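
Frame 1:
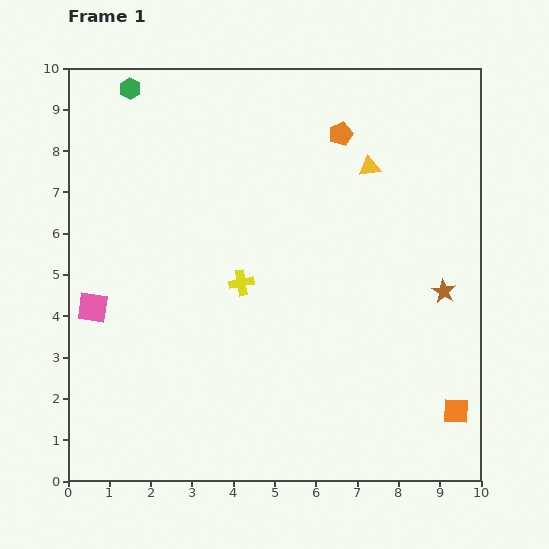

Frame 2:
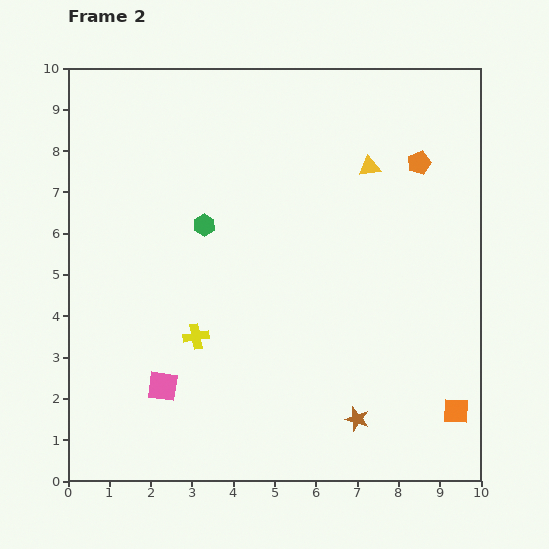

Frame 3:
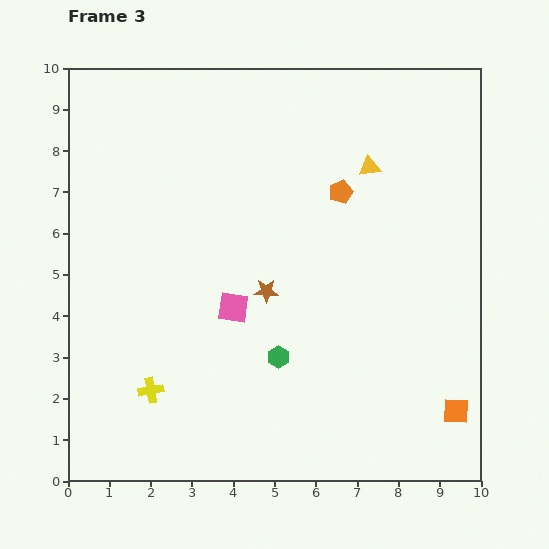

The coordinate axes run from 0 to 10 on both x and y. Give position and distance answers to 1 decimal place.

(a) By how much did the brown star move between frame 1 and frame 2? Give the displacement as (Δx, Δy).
(-2.1, -3.1)

The brown star was at (9.1, 4.6) in frame 1 and (7.0, 1.5) in frame 2.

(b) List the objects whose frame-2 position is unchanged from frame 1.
the orange square, the yellow triangle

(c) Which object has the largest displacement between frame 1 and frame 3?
the green hexagon

(moved 7.4; next 4.3)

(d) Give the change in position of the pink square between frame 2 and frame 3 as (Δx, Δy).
(1.7, 1.9)

The pink square was at (2.3, 2.3) in frame 2 and (4.0, 4.2) in frame 3.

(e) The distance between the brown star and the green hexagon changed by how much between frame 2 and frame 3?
-4.4

Distance in frame 2: 6.0. Distance in frame 3: 1.6.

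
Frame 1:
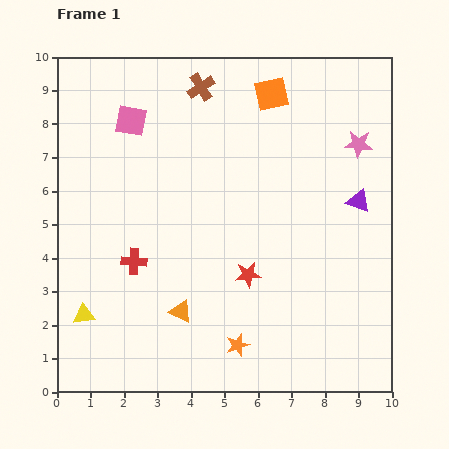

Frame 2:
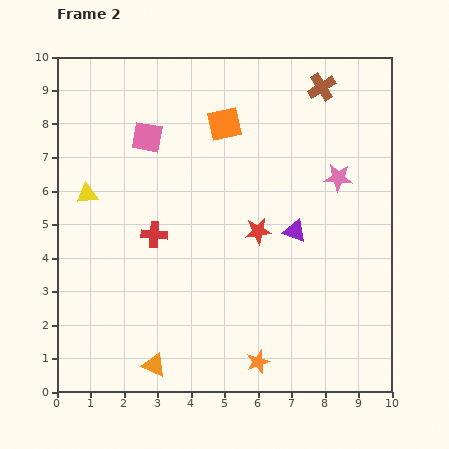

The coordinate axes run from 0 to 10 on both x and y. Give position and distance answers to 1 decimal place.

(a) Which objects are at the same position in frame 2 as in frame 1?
none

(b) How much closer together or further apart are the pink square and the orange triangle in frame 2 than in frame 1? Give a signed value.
+0.9

Distance in frame 1: 5.9. Distance in frame 2: 6.8.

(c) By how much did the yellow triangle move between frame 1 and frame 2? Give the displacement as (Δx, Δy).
(0.1, 3.6)

The yellow triangle was at (0.8, 2.3) in frame 1 and (0.9, 5.9) in frame 2.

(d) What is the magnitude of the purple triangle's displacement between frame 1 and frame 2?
2.1

The purple triangle moved from (9.0, 5.7) to (7.1, 4.8), a distance of √(1.9² + 0.9²) ≈ 2.1.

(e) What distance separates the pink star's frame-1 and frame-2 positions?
1.2

The pink star moved from (9.0, 7.4) to (8.4, 6.4), a distance of √(0.6² + 1.0²) ≈ 1.2.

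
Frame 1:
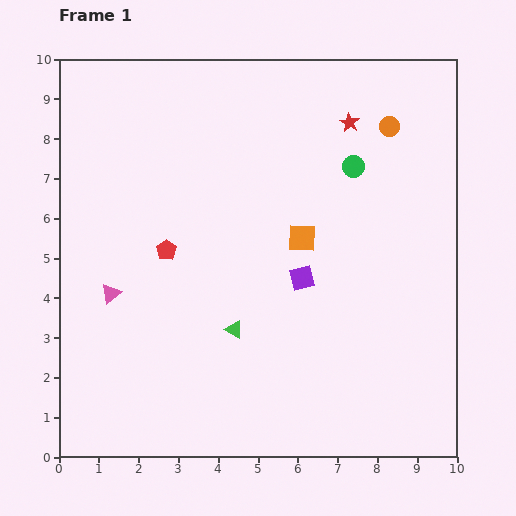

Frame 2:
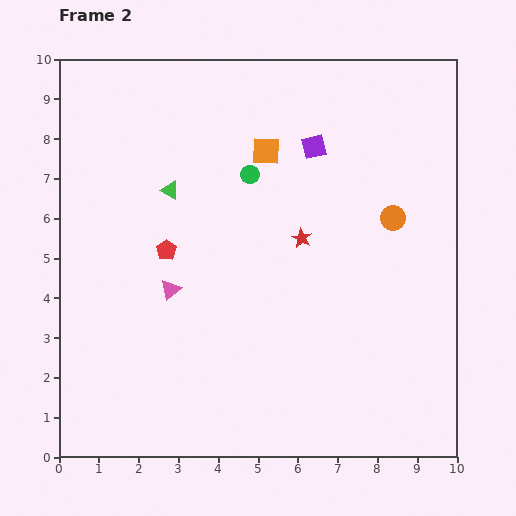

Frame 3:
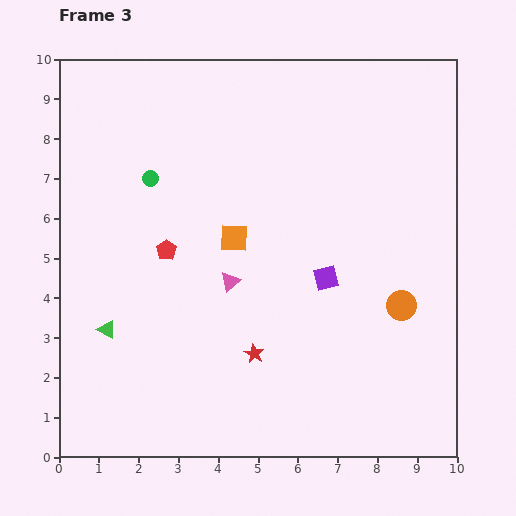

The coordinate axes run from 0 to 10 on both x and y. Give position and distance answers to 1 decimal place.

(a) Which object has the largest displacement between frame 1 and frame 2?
the green triangle

(moved 3.8; next 3.3)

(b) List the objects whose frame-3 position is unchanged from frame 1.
the red pentagon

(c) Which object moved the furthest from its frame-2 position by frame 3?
the green triangle

(moved 3.8; next 3.3)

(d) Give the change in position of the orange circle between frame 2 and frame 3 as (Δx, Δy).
(0.2, -2.2)

The orange circle was at (8.4, 6.0) in frame 2 and (8.6, 3.8) in frame 3.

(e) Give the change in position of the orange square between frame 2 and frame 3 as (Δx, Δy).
(-0.8, -2.2)

The orange square was at (5.2, 7.7) in frame 2 and (4.4, 5.5) in frame 3.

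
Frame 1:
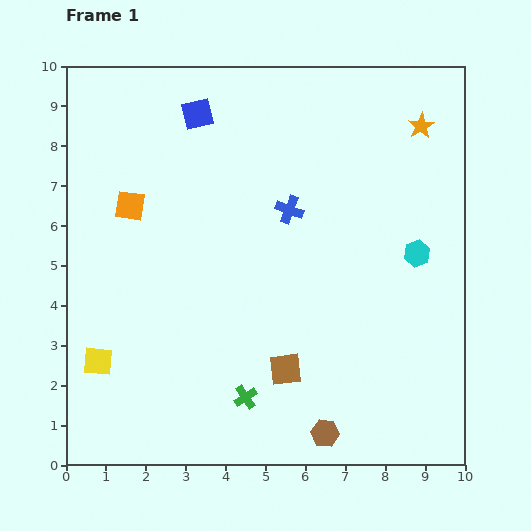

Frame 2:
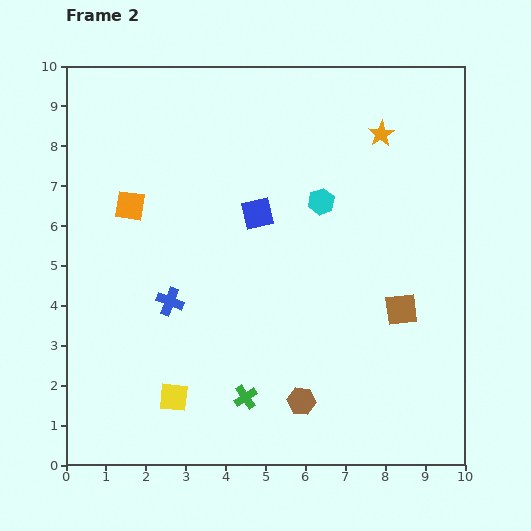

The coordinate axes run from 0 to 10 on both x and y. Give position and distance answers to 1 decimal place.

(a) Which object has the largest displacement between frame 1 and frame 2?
the blue cross

(moved 3.8; next 3.3)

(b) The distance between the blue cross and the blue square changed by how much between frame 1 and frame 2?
-0.2

Distance in frame 1: 3.3. Distance in frame 2: 3.1.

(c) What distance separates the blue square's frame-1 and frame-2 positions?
2.9

The blue square moved from (3.3, 8.8) to (4.8, 6.3), a distance of √(1.5² + 2.5²) ≈ 2.9.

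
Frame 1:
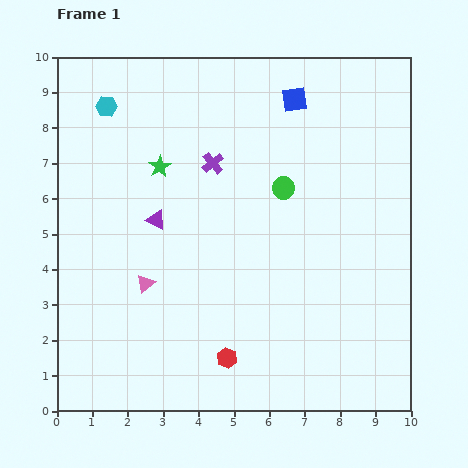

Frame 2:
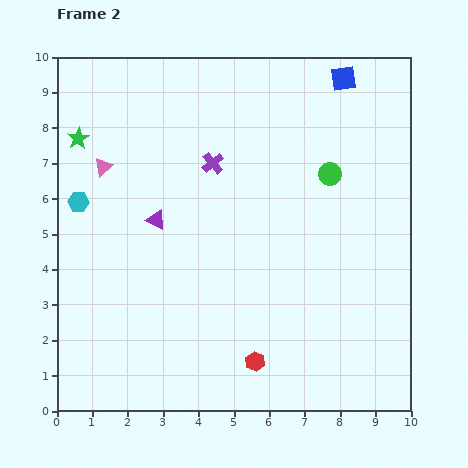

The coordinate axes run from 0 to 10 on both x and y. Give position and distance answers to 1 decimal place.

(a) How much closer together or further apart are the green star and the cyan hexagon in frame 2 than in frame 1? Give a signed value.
-0.5

Distance in frame 1: 2.3. Distance in frame 2: 1.8.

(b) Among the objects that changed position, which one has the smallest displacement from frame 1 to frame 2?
the red hexagon

(moved 0.8)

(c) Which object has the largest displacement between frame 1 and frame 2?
the pink triangle

(moved 3.5; next 2.8)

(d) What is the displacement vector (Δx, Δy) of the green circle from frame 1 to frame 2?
(1.3, 0.4)

The green circle was at (6.4, 6.3) in frame 1 and (7.7, 6.7) in frame 2.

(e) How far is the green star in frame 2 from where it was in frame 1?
2.4

The green star moved from (2.9, 6.9) to (0.6, 7.7), a distance of √(2.3² + 0.8²) ≈ 2.4.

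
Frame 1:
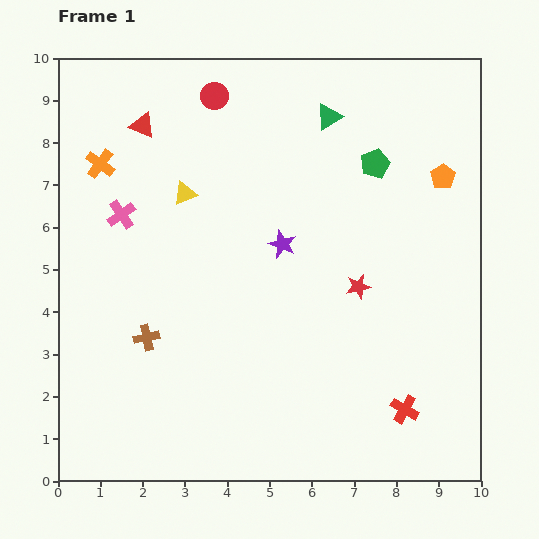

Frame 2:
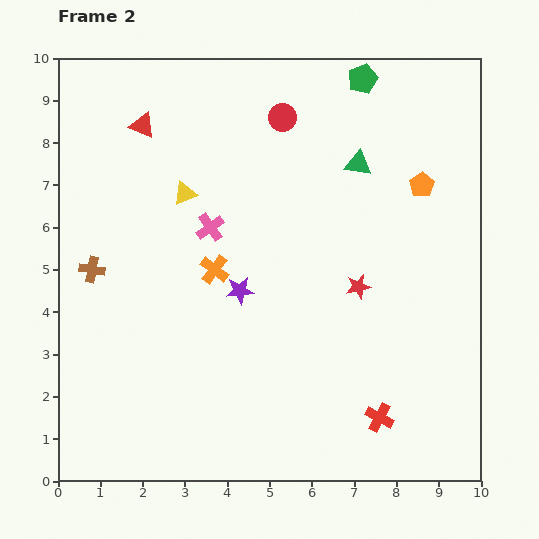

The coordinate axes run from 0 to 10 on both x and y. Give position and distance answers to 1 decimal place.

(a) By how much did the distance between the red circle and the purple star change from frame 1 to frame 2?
+0.4

Distance in frame 1: 3.8. Distance in frame 2: 4.2.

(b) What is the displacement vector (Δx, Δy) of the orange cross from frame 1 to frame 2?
(2.7, -2.5)

The orange cross was at (1.0, 7.5) in frame 1 and (3.7, 5.0) in frame 2.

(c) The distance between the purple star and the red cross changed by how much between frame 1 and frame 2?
-0.4

Distance in frame 1: 4.9. Distance in frame 2: 4.5.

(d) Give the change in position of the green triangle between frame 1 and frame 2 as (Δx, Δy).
(0.7, -1.1)

The green triangle was at (6.4, 8.6) in frame 1 and (7.1, 7.5) in frame 2.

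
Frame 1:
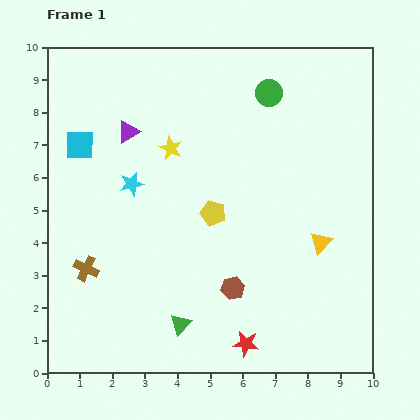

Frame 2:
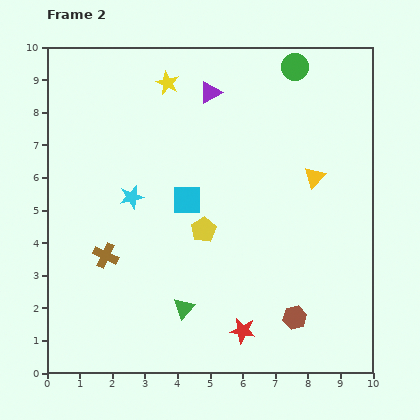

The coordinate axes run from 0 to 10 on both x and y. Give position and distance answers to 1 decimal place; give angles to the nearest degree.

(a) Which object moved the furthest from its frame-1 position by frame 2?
the cyan square

(moved 3.7; next 2.8)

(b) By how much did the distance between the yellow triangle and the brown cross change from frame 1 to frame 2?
-0.4

Distance in frame 1: 7.2. Distance in frame 2: 6.8.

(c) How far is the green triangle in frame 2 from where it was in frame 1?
0.5

The green triangle moved from (4.1, 1.5) to (4.2, 2.0), a distance of √(0.1² + 0.5²) ≈ 0.5.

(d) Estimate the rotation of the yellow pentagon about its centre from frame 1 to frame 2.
25° clockwise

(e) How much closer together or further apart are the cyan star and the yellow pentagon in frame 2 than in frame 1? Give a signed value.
-0.3

Distance in frame 1: 2.7. Distance in frame 2: 2.4.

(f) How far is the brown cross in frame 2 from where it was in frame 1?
0.7

The brown cross moved from (1.2, 3.2) to (1.8, 3.6), a distance of √(0.6² + 0.4²) ≈ 0.7.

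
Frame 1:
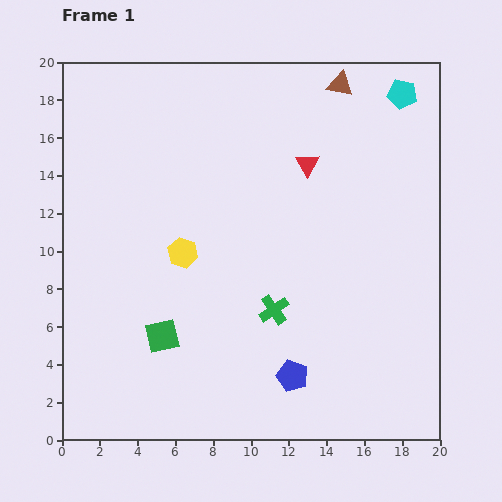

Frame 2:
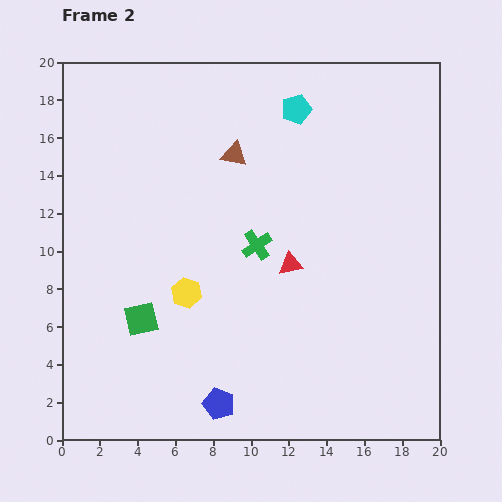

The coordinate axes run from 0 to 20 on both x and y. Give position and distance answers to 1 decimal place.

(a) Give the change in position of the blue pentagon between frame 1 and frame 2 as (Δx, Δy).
(-3.9, -1.5)

The blue pentagon was at (12.2, 3.4) in frame 1 and (8.3, 1.9) in frame 2.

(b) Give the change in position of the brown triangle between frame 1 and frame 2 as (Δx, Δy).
(-5.6, -3.7)

The brown triangle was at (14.7, 18.8) in frame 1 and (9.1, 15.1) in frame 2.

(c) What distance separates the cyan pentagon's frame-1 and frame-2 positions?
5.7

The cyan pentagon moved from (18.0, 18.3) to (12.4, 17.5), a distance of √(5.6² + 0.8²) ≈ 5.7.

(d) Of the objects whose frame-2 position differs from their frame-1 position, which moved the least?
the green square

(moved 1.4)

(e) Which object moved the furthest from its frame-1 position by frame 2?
the brown triangle

(moved 6.7; next 5.7)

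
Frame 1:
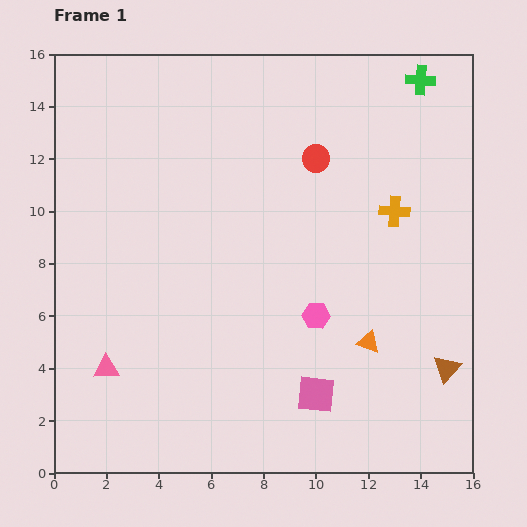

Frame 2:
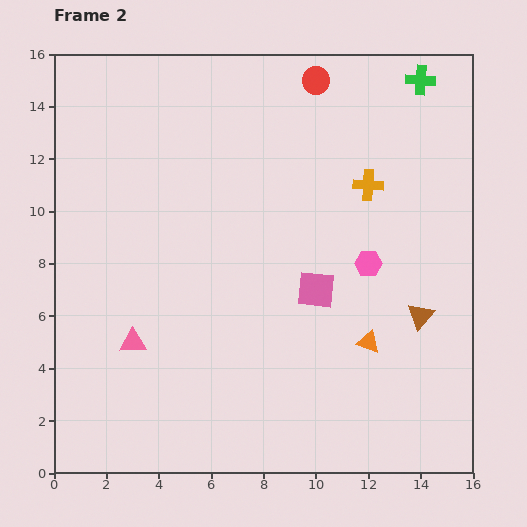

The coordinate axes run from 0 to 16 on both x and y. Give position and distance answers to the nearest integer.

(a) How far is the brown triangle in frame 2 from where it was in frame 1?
2

The brown triangle moved from (15, 4) to (14, 6), a distance of √(1² + 2²) ≈ 2.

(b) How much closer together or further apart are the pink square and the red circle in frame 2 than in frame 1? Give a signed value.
-1

Distance in frame 1: 9. Distance in frame 2: 8.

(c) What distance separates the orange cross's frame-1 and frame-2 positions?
1

The orange cross moved from (13, 10) to (12, 11), a distance of √(1² + 1²) ≈ 1.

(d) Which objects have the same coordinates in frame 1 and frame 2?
the orange triangle, the green cross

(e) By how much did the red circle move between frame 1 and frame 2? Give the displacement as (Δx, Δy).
(0, 3)

The red circle was at (10, 12) in frame 1 and (10, 15) in frame 2.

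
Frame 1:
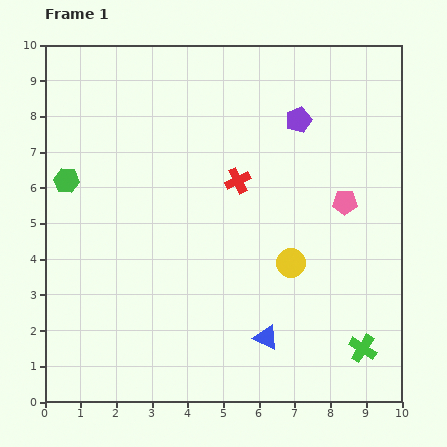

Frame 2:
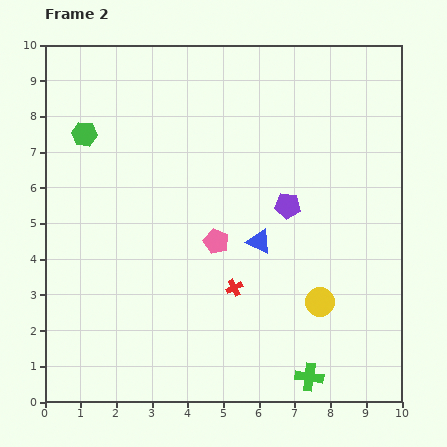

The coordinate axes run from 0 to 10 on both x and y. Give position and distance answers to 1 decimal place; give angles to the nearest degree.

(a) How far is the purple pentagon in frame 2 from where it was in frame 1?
2.4

The purple pentagon moved from (7.1, 7.9) to (6.8, 5.5), a distance of √(0.3² + 2.4²) ≈ 2.4.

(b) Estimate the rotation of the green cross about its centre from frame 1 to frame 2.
26° counter-clockwise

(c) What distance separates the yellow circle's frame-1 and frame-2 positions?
1.4

The yellow circle moved from (6.9, 3.9) to (7.7, 2.8), a distance of √(0.8² + 1.1²) ≈ 1.4.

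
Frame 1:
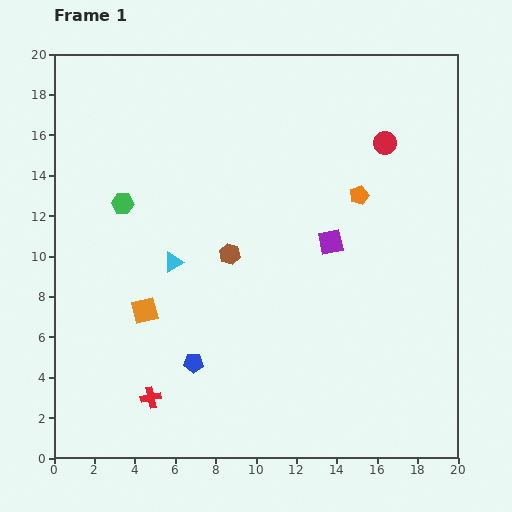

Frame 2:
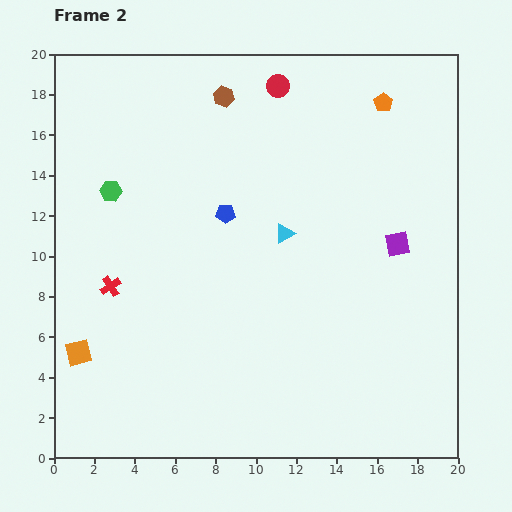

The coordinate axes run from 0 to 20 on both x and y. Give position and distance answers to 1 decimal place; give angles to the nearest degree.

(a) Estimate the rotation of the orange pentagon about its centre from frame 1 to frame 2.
16° counter-clockwise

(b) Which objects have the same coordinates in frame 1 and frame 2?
none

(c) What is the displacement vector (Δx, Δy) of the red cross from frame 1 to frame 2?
(-2.0, 5.5)

The red cross was at (4.8, 3.0) in frame 1 and (2.8, 8.5) in frame 2.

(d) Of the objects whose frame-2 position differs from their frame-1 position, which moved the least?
the green hexagon

(moved 0.8)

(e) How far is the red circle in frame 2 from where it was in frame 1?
6.0

The red circle moved from (16.4, 15.6) to (11.1, 18.4), a distance of √(5.3² + 2.8²) ≈ 6.0.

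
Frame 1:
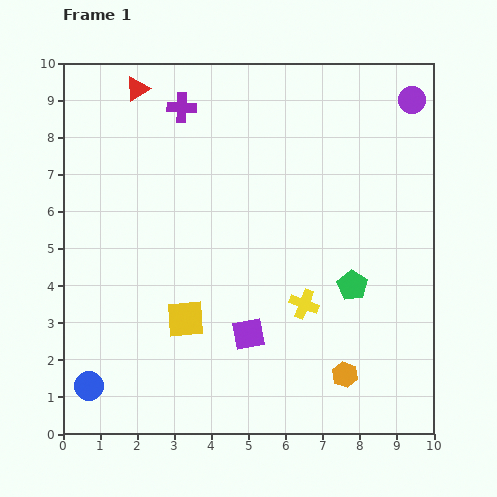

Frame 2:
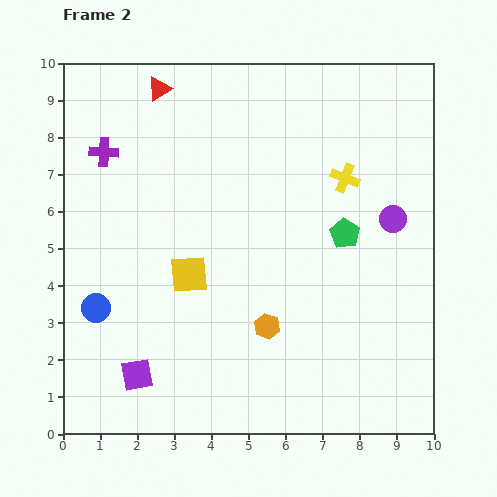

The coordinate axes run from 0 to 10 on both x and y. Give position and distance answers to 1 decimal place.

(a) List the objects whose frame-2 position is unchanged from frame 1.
none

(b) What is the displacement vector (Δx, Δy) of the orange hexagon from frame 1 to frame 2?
(-2.1, 1.3)

The orange hexagon was at (7.6, 1.6) in frame 1 and (5.5, 2.9) in frame 2.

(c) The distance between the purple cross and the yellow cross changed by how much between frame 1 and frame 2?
+0.3

Distance in frame 1: 6.2. Distance in frame 2: 6.5.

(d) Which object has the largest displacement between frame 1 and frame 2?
the yellow cross

(moved 3.6; next 3.2)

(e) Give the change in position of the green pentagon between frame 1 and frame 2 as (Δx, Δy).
(-0.2, 1.4)

The green pentagon was at (7.8, 4.0) in frame 1 and (7.6, 5.4) in frame 2.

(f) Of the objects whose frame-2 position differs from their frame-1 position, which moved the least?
the red triangle

(moved 0.6)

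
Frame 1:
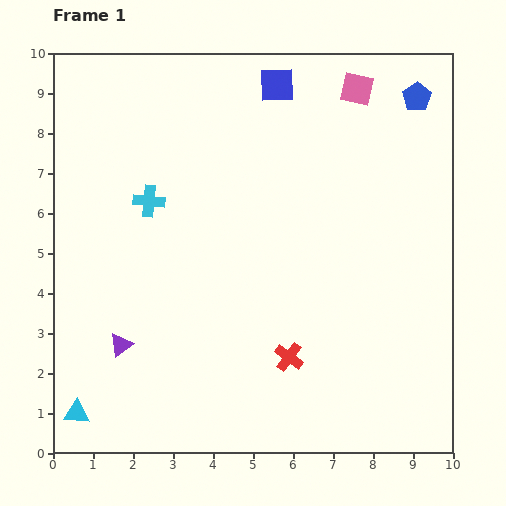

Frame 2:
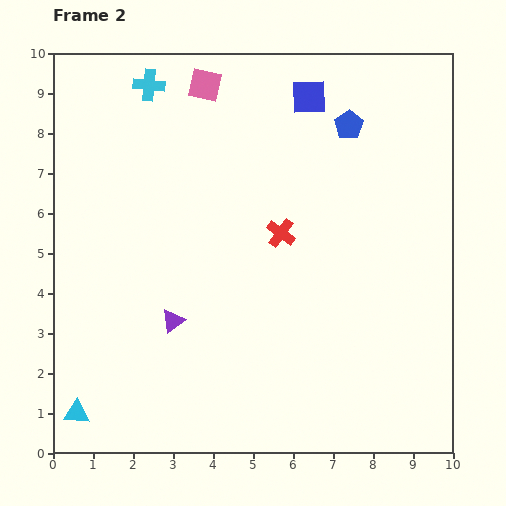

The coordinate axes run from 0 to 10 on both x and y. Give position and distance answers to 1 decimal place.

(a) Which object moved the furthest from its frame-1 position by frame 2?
the pink square

(moved 3.8; next 3.1)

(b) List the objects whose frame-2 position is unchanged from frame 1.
the cyan triangle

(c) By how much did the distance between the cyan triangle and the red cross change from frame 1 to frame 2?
+1.3

Distance in frame 1: 5.5. Distance in frame 2: 6.8.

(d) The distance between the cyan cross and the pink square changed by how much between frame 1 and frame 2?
-4.5

Distance in frame 1: 5.9. Distance in frame 2: 1.4.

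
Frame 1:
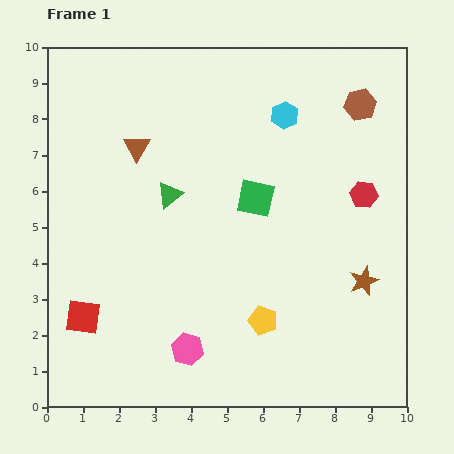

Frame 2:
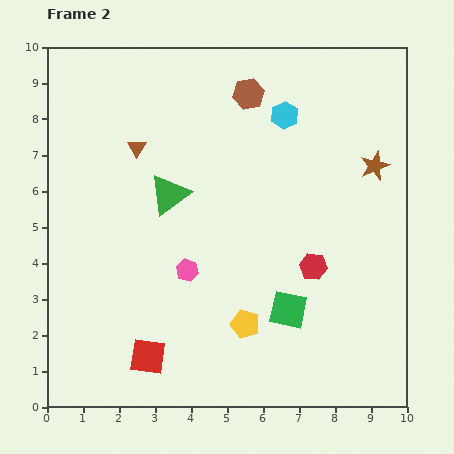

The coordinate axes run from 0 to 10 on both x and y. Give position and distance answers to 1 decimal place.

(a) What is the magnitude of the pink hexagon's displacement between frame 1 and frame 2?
2.2

The pink hexagon moved from (3.9, 1.6) to (3.9, 3.8), a distance of √(0.0² + 2.2²) ≈ 2.2.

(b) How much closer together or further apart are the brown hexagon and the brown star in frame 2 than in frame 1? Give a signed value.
-0.9

Distance in frame 1: 4.9. Distance in frame 2: 4.0.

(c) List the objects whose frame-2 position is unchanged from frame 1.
the cyan hexagon, the green triangle, the brown triangle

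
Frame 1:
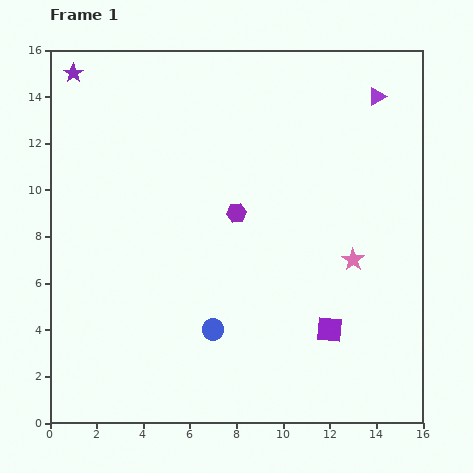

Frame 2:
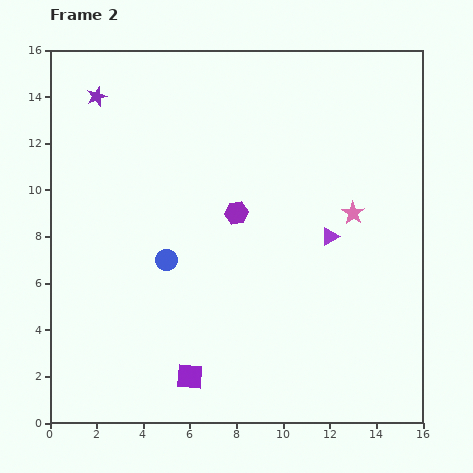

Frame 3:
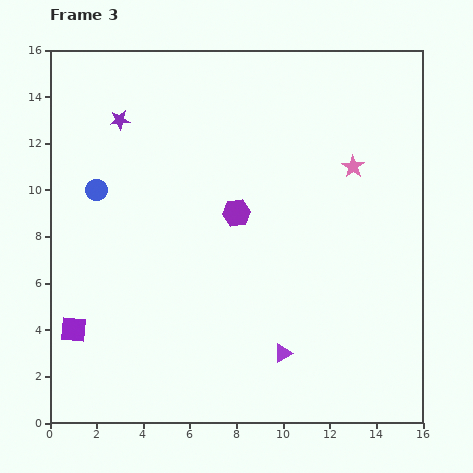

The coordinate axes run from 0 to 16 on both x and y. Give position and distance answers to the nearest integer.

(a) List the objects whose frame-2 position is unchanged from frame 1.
the purple hexagon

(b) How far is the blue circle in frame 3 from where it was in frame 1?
8

The blue circle moved from (7, 4) to (2, 10), a distance of √(5² + 6²) ≈ 8.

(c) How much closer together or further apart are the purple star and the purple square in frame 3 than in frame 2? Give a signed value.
-4

Distance in frame 2: 13. Distance in frame 3: 9.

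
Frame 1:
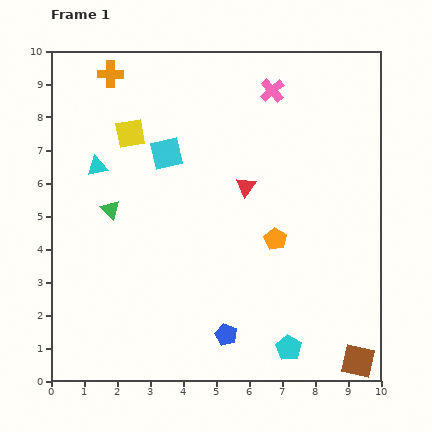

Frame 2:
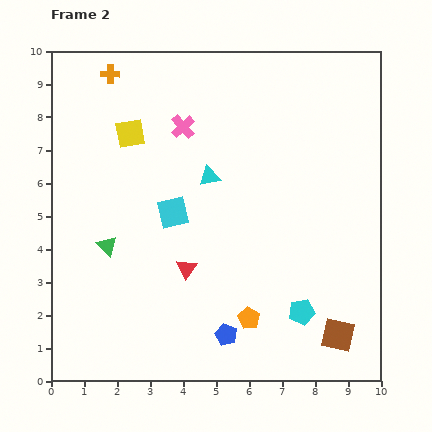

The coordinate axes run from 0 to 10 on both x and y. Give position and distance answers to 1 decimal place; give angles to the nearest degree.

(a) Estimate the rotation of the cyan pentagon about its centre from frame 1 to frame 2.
29° clockwise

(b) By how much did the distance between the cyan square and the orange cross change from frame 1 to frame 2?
+1.7

Distance in frame 1: 2.9. Distance in frame 2: 4.6.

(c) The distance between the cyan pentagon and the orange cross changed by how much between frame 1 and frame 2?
-0.7

Distance in frame 1: 9.9. Distance in frame 2: 9.2.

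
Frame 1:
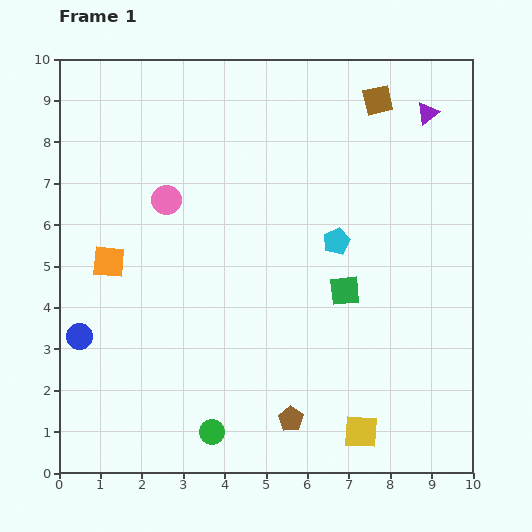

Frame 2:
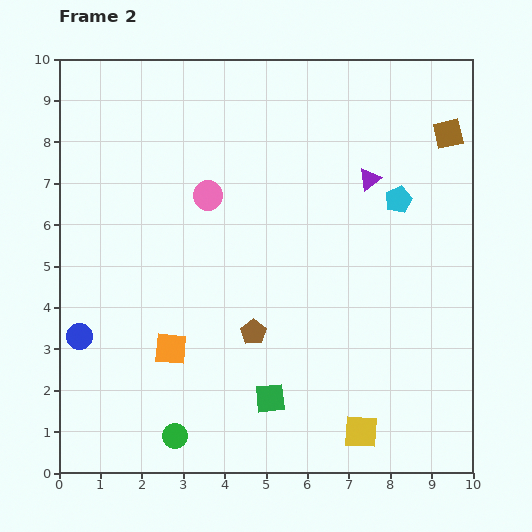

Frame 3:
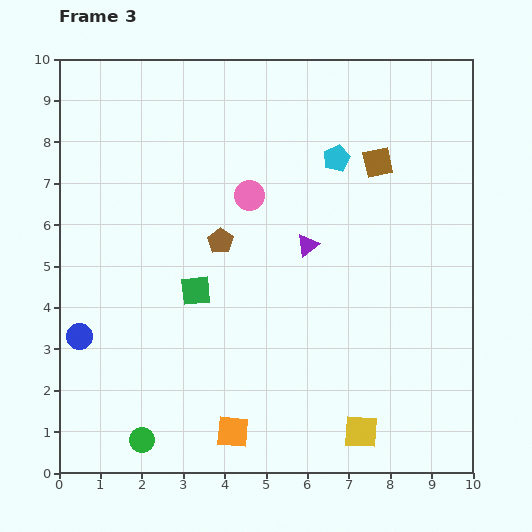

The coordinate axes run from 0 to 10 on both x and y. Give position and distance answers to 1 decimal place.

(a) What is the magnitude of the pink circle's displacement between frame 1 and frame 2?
1.0

The pink circle moved from (2.6, 6.6) to (3.6, 6.7), a distance of √(1.0² + 0.1²) ≈ 1.0.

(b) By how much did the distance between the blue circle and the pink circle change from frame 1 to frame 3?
+1.4

Distance in frame 1: 3.9. Distance in frame 3: 5.3.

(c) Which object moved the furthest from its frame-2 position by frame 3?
the green square

(moved 3.2; next 2.5)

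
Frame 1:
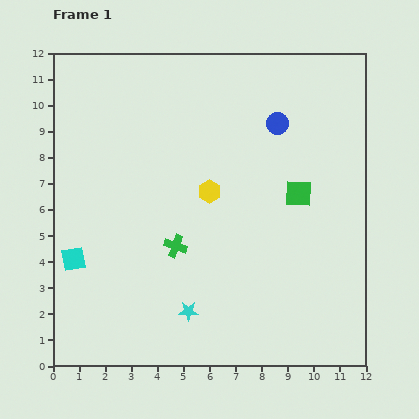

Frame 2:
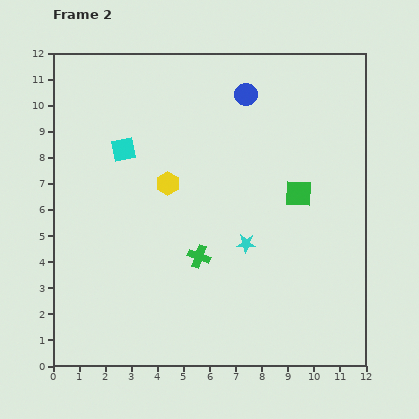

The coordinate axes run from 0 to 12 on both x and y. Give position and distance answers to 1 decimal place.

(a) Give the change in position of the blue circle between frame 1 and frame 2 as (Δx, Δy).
(-1.2, 1.1)

The blue circle was at (8.6, 9.3) in frame 1 and (7.4, 10.4) in frame 2.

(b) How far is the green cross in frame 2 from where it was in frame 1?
1.0

The green cross moved from (4.7, 4.6) to (5.6, 4.2), a distance of √(0.9² + 0.4²) ≈ 1.0.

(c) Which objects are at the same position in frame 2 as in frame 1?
the green square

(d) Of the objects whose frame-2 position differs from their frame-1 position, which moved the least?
the green cross

(moved 1.0)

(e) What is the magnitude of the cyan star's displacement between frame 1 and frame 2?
3.4

The cyan star moved from (5.2, 2.1) to (7.4, 4.7), a distance of √(2.2² + 2.6²) ≈ 3.4.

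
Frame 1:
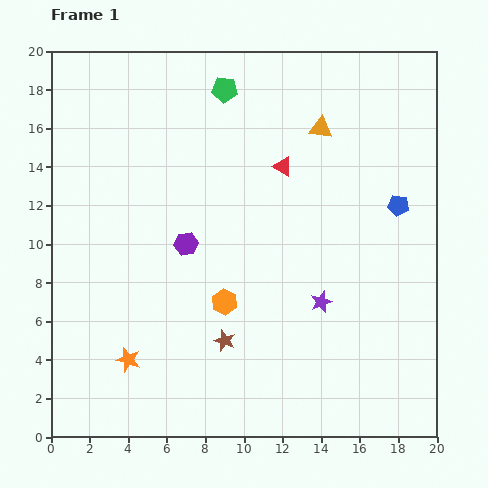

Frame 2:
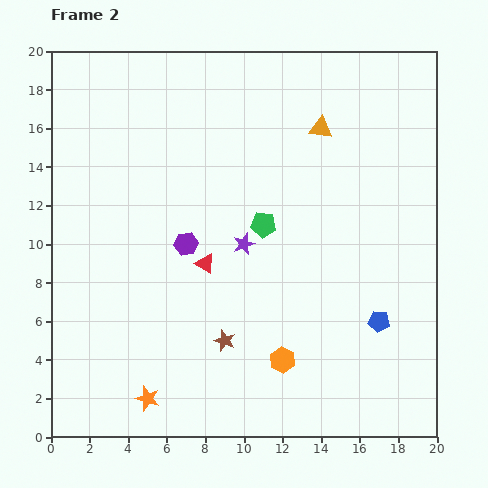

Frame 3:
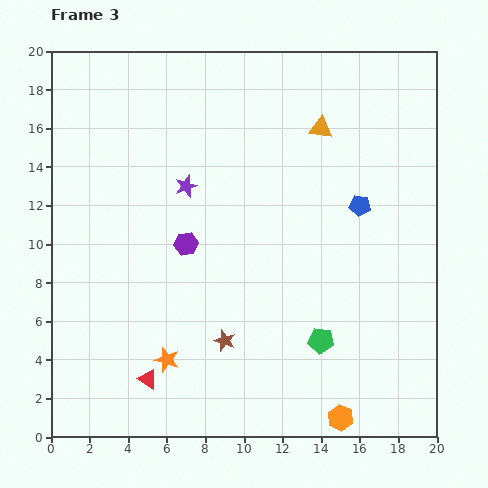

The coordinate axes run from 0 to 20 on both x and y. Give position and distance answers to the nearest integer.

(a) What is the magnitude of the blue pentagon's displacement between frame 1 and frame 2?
6

The blue pentagon moved from (18, 12) to (17, 6), a distance of √(1² + 6²) ≈ 6.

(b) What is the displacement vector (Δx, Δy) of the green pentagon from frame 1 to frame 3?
(5, -13)

The green pentagon was at (9, 18) in frame 1 and (14, 5) in frame 3.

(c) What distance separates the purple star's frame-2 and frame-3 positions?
4

The purple star moved from (10, 10) to (7, 13), a distance of √(3² + 3²) ≈ 4.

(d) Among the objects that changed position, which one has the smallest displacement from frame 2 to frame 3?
the orange star

(moved 2)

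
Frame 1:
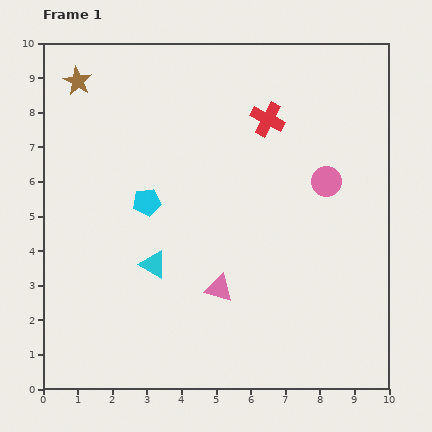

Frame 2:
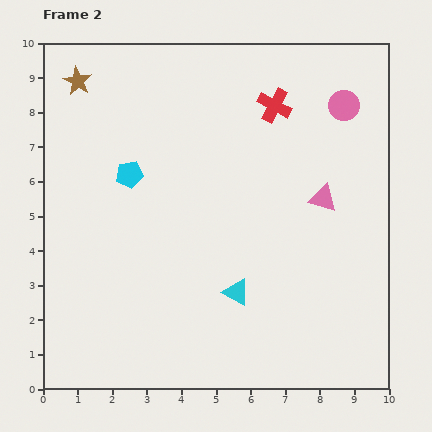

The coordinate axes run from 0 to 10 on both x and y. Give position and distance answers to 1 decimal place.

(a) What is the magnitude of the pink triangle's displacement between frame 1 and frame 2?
4.0

The pink triangle moved from (5.1, 2.9) to (8.1, 5.5), a distance of √(3.0² + 2.6²) ≈ 4.0.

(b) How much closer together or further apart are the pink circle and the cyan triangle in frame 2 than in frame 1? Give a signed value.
+0.7

Distance in frame 1: 5.5. Distance in frame 2: 6.2.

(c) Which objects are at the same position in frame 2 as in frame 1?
the brown star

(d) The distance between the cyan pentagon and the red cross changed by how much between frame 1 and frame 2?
+0.5

Distance in frame 1: 4.2. Distance in frame 2: 4.7.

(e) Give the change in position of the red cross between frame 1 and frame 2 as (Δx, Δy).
(0.2, 0.4)

The red cross was at (6.5, 7.8) in frame 1 and (6.7, 8.2) in frame 2.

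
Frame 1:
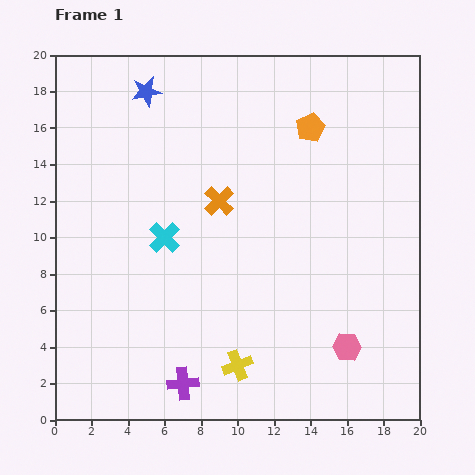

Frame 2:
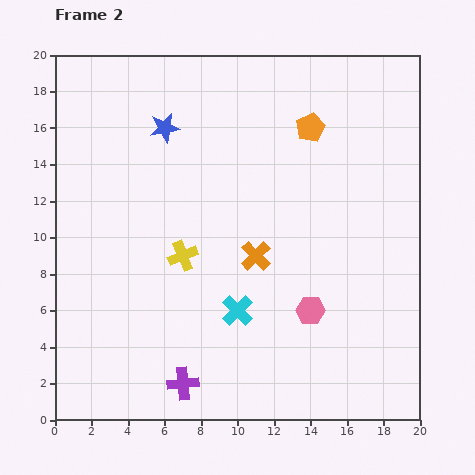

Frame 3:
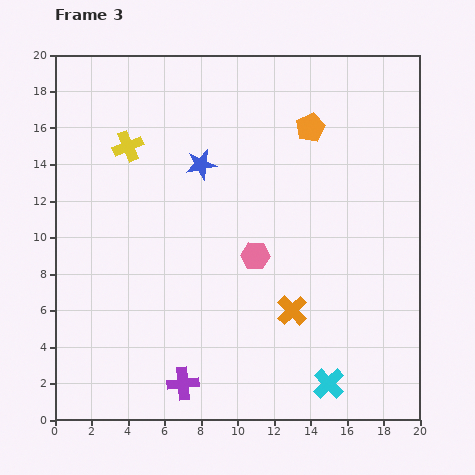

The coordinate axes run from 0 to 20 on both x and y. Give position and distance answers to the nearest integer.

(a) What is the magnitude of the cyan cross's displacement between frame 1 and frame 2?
6

The cyan cross moved from (6, 10) to (10, 6), a distance of √(4² + 4²) ≈ 6.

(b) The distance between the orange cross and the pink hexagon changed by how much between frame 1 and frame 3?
-7

Distance in frame 1: 11. Distance in frame 3: 4.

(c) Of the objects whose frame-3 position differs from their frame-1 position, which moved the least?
the blue star

(moved 5)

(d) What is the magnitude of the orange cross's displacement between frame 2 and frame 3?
4

The orange cross moved from (11, 9) to (13, 6), a distance of √(2² + 3²) ≈ 4.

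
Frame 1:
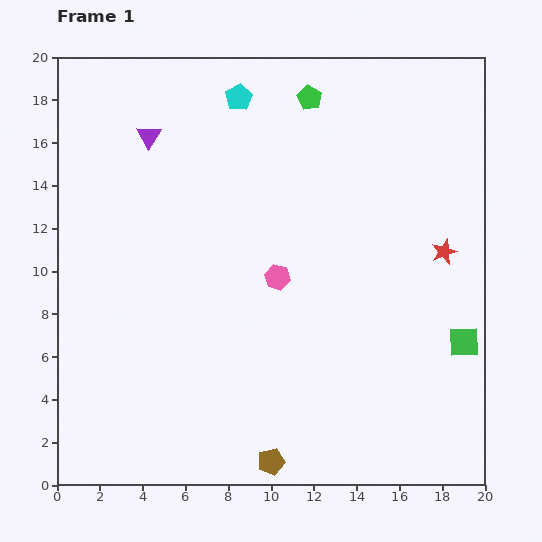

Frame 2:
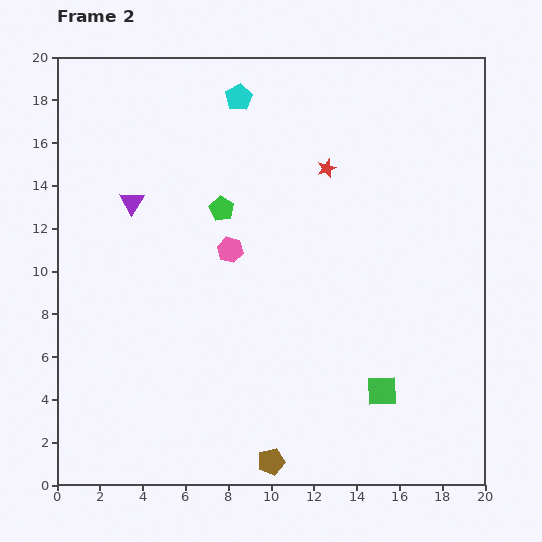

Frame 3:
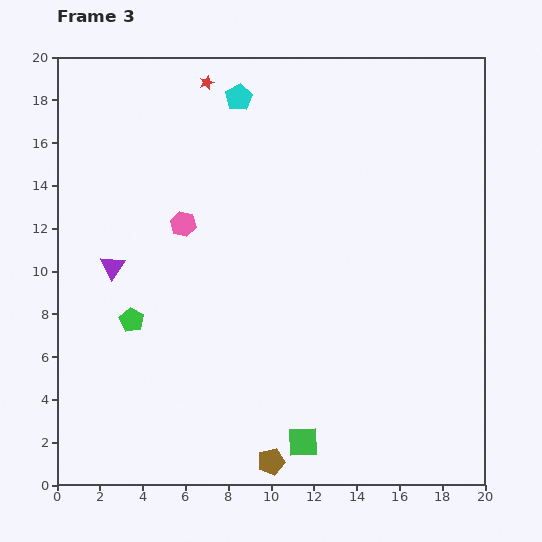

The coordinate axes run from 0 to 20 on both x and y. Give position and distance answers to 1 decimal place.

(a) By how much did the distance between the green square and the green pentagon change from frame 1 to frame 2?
-2.2

Distance in frame 1: 13.5. Distance in frame 2: 11.3.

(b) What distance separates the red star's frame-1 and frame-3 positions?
13.6

The red star moved from (18.1, 10.9) to (7.0, 18.8), a distance of √(11.1² + 7.9²) ≈ 13.6.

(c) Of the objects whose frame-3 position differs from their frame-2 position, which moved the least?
the pink hexagon

(moved 2.5)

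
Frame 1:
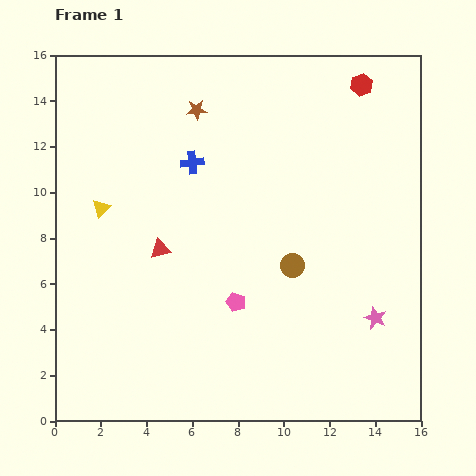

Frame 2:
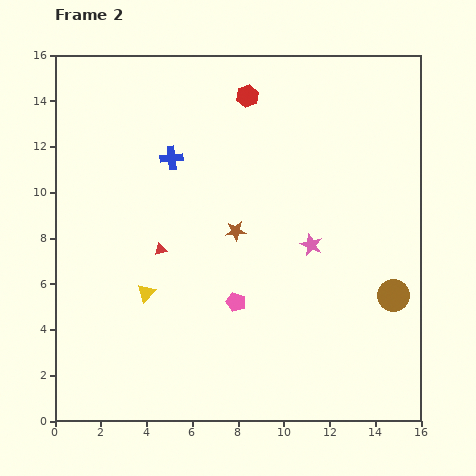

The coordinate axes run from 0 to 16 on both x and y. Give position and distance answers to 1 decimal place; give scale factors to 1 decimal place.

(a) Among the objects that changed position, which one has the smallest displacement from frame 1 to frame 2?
the blue cross

(moved 0.9)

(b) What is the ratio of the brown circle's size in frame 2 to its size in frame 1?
1.3×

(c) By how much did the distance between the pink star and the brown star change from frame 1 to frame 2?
-8.6

Distance in frame 1: 12.0. Distance in frame 2: 3.4.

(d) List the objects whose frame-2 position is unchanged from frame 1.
the pink pentagon, the red triangle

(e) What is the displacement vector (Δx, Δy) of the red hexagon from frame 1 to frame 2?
(-5.0, -0.5)

The red hexagon was at (13.4, 14.7) in frame 1 and (8.4, 14.2) in frame 2.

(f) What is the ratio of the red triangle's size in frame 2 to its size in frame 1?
0.6×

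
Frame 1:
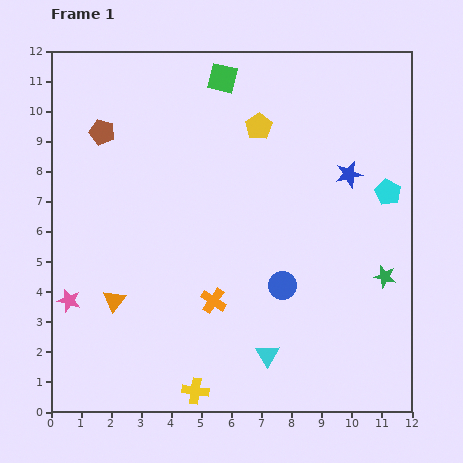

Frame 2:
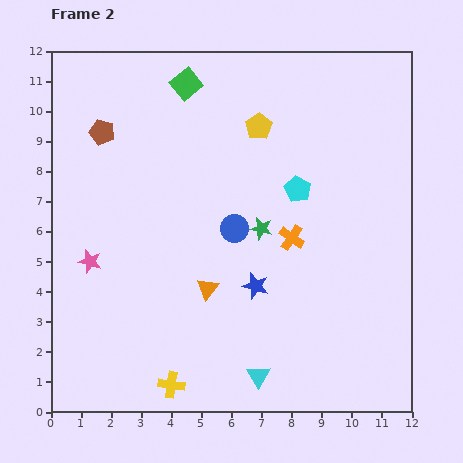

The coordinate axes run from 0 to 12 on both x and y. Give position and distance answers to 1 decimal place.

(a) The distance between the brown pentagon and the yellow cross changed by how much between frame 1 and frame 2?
-0.4

Distance in frame 1: 9.1. Distance in frame 2: 8.7.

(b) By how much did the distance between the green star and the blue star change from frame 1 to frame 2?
-1.7

Distance in frame 1: 3.6. Distance in frame 2: 1.9.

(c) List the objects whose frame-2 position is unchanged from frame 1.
the yellow pentagon, the brown pentagon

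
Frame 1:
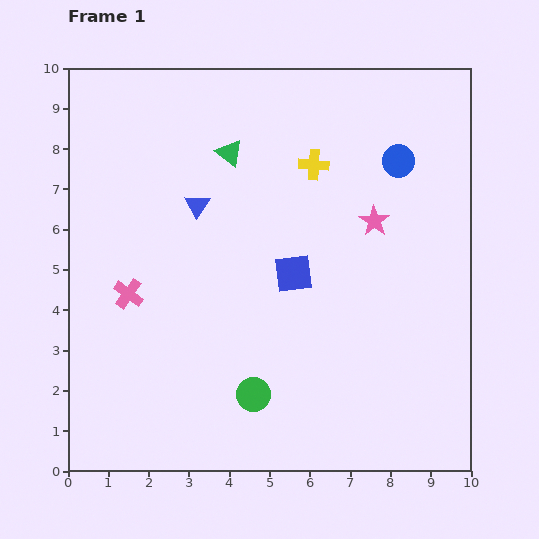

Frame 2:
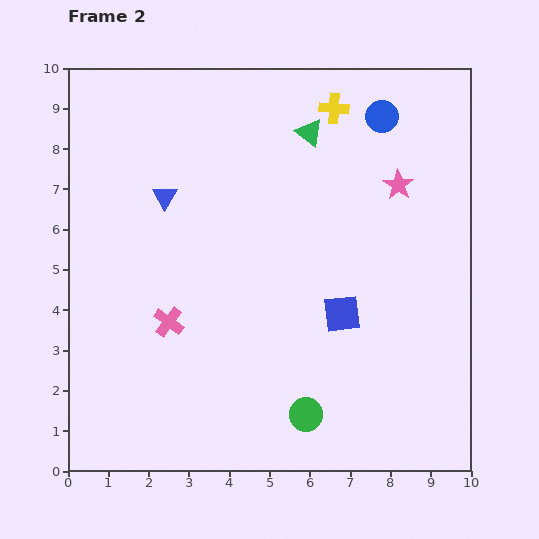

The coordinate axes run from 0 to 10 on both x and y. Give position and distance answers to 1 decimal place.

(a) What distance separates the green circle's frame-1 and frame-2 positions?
1.4

The green circle moved from (4.6, 1.9) to (5.9, 1.4), a distance of √(1.3² + 0.5²) ≈ 1.4.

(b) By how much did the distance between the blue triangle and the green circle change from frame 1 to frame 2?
+1.5

Distance in frame 1: 4.9. Distance in frame 2: 6.4.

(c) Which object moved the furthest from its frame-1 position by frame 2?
the green triangle

(moved 2.1; next 1.6)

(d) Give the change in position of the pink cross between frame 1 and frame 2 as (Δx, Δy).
(1.0, -0.7)

The pink cross was at (1.5, 4.4) in frame 1 and (2.5, 3.7) in frame 2.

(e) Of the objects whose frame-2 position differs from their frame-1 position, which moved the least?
the blue triangle

(moved 0.8)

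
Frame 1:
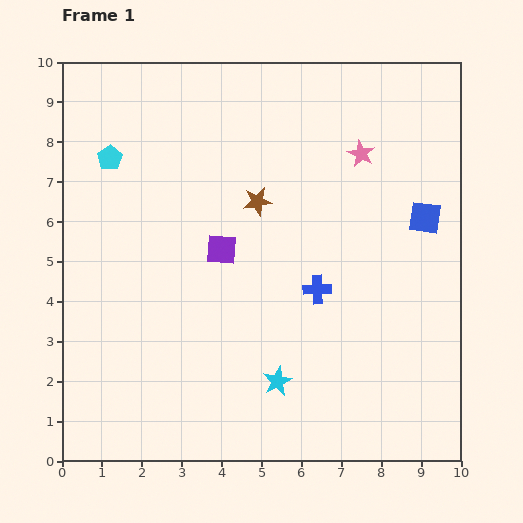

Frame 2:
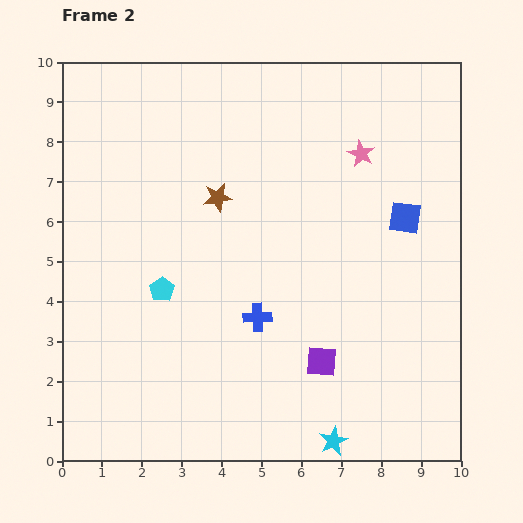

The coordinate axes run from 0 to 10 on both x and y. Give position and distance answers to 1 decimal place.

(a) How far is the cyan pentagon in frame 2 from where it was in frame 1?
3.5

The cyan pentagon moved from (1.2, 7.6) to (2.5, 4.3), a distance of √(1.3² + 3.3²) ≈ 3.5.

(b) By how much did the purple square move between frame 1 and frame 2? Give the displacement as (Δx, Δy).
(2.5, -2.8)

The purple square was at (4.0, 5.3) in frame 1 and (6.5, 2.5) in frame 2.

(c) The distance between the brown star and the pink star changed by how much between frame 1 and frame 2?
+0.9

Distance in frame 1: 2.9. Distance in frame 2: 3.8.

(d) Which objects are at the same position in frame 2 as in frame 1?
the pink star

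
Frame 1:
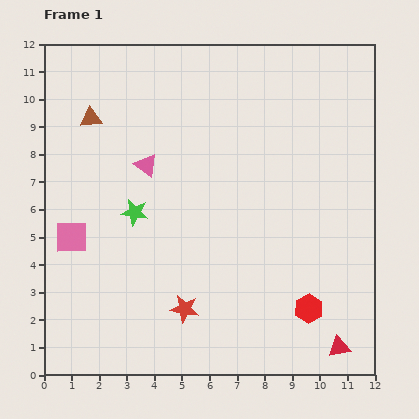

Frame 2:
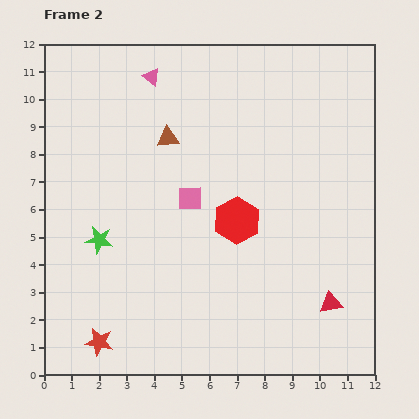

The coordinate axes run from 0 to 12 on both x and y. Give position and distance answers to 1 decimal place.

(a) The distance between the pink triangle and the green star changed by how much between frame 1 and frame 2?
+4.5

Distance in frame 1: 1.7. Distance in frame 2: 6.2.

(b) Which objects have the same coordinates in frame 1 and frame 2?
none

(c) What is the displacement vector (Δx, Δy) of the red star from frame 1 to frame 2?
(-3.1, -1.2)

The red star was at (5.1, 2.4) in frame 1 and (2.0, 1.2) in frame 2.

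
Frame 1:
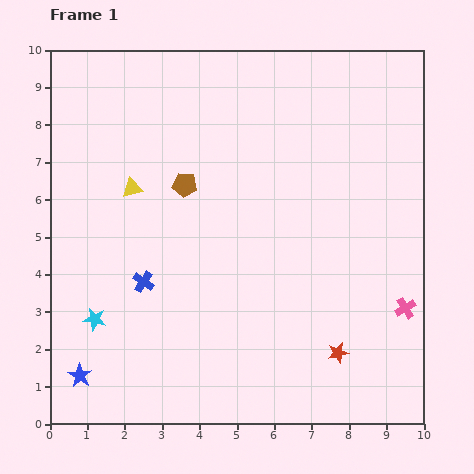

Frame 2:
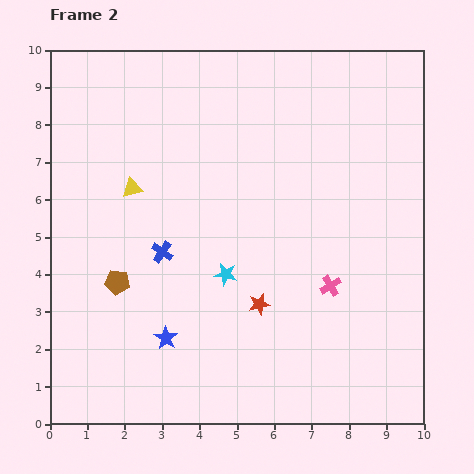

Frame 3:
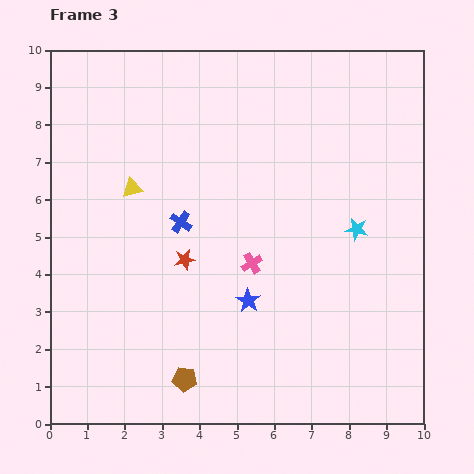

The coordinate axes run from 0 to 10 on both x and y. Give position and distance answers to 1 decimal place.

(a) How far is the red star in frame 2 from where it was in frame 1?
2.5

The red star moved from (7.7, 1.9) to (5.6, 3.2), a distance of √(2.1² + 1.3²) ≈ 2.5.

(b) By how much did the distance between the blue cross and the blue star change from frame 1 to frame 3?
-0.2

Distance in frame 1: 3.0. Distance in frame 3: 2.8.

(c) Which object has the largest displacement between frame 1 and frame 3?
the cyan star

(moved 7.4; next 5.2)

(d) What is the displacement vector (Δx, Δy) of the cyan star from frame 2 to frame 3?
(3.5, 1.2)

The cyan star was at (4.7, 4.0) in frame 2 and (8.2, 5.2) in frame 3.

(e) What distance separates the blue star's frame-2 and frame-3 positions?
2.4

The blue star moved from (3.1, 2.3) to (5.3, 3.3), a distance of √(2.2² + 1.0²) ≈ 2.4.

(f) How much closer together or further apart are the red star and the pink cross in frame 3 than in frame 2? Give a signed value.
-0.2

Distance in frame 2: 2.0. Distance in frame 3: 1.8.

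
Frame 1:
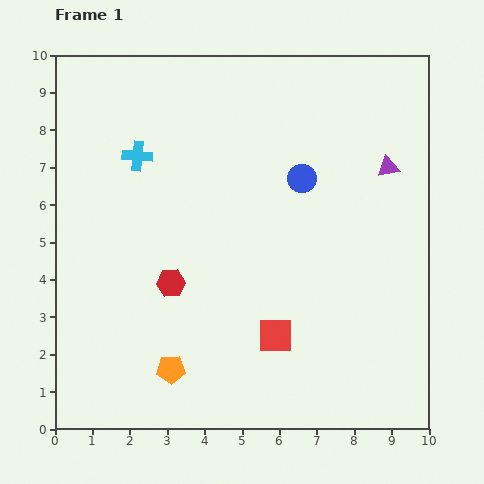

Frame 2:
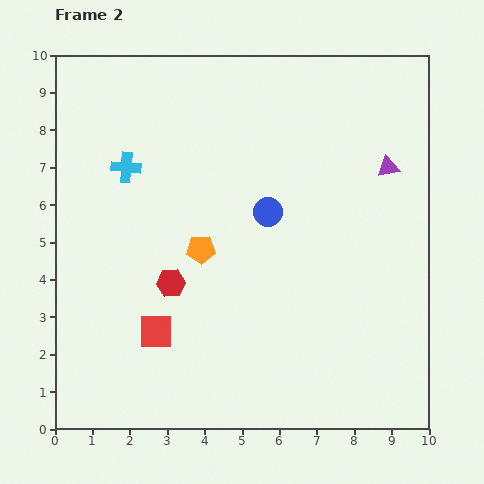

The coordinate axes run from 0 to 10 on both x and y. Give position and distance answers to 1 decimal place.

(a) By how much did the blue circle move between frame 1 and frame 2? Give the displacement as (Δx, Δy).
(-0.9, -0.9)

The blue circle was at (6.6, 6.7) in frame 1 and (5.7, 5.8) in frame 2.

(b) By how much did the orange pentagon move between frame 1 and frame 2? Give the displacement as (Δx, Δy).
(0.8, 3.2)

The orange pentagon was at (3.1, 1.6) in frame 1 and (3.9, 4.8) in frame 2.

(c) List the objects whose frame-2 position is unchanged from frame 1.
the purple triangle, the red hexagon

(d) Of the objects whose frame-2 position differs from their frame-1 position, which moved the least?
the cyan cross

(moved 0.4)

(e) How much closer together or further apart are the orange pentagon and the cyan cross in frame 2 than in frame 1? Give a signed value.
-2.8

Distance in frame 1: 5.8. Distance in frame 2: 3.0.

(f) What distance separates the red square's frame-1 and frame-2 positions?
3.2

The red square moved from (5.9, 2.5) to (2.7, 2.6), a distance of √(3.2² + 0.1²) ≈ 3.2.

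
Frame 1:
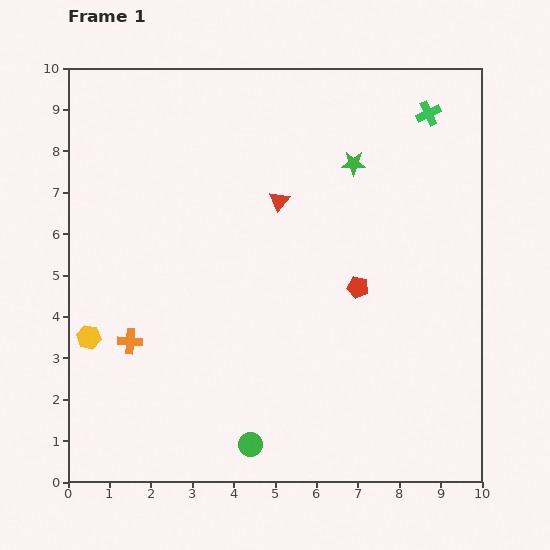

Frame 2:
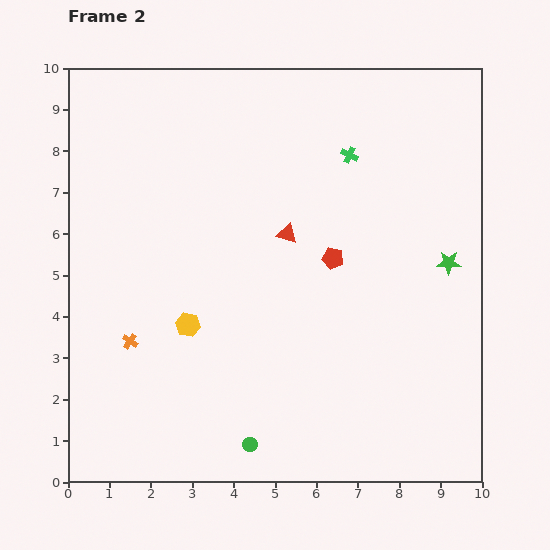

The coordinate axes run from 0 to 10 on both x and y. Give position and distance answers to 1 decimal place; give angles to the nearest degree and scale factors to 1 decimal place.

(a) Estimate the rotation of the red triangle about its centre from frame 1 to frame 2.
51° counter-clockwise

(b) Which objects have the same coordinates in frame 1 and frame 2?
the green circle, the orange cross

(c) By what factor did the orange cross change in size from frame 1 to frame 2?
0.6×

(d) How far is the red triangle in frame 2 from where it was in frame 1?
0.8

The red triangle moved from (5.1, 6.8) to (5.3, 6.0), a distance of √(0.2² + 0.8²) ≈ 0.8.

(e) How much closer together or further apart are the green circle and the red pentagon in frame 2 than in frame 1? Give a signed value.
+0.3

Distance in frame 1: 4.6. Distance in frame 2: 4.9.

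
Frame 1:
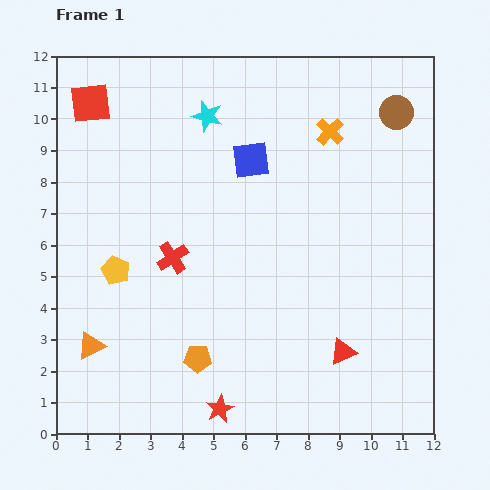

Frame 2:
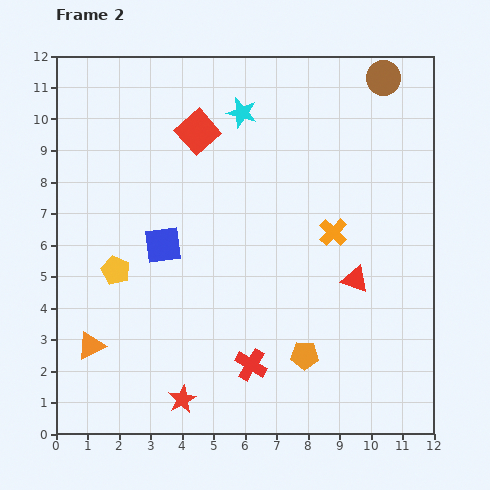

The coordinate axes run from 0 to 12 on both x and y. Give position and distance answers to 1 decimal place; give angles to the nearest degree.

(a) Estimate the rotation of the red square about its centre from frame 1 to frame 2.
35° counter-clockwise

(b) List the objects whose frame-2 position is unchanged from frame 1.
the orange triangle, the yellow pentagon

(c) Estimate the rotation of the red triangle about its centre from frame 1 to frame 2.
43° clockwise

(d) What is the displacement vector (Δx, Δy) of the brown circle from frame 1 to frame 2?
(-0.4, 1.1)

The brown circle was at (10.8, 10.2) in frame 1 and (10.4, 11.3) in frame 2.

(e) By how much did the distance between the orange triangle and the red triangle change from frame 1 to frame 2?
+0.7

Distance in frame 1: 8.0. Distance in frame 2: 8.7.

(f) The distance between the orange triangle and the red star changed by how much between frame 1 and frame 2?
-1.2

Distance in frame 1: 4.6. Distance in frame 2: 3.4.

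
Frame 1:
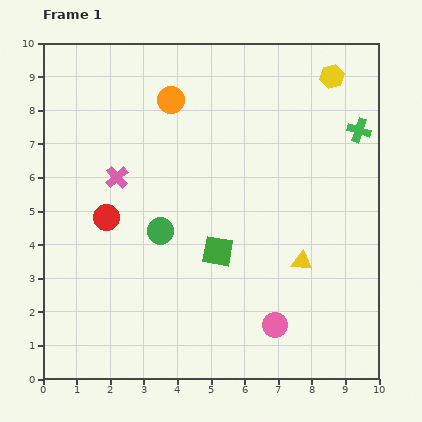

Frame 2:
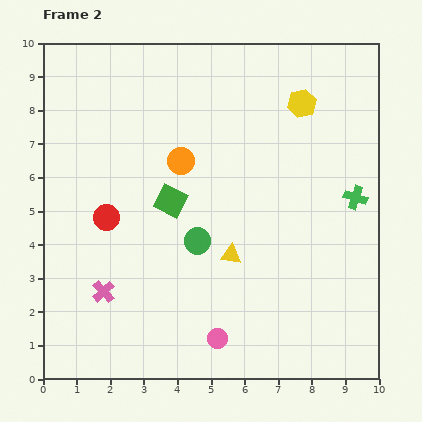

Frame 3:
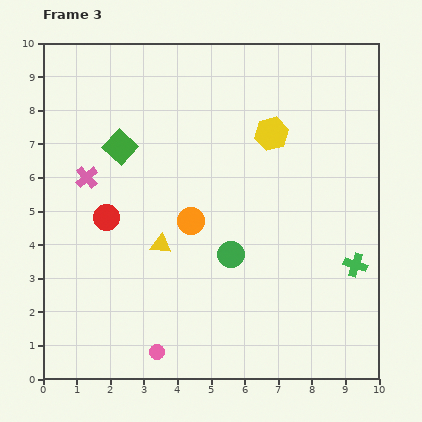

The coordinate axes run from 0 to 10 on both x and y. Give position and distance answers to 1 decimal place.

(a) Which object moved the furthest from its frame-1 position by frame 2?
the pink cross

(moved 3.4; next 2.1)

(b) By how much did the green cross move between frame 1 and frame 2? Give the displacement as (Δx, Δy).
(-0.1, -2.0)

The green cross was at (9.4, 7.4) in frame 1 and (9.3, 5.4) in frame 2.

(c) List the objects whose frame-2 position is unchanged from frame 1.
the red circle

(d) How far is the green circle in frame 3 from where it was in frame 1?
2.2

The green circle moved from (3.5, 4.4) to (5.6, 3.7), a distance of √(2.1² + 0.7²) ≈ 2.2.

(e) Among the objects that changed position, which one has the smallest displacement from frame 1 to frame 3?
the pink cross

(moved 0.9)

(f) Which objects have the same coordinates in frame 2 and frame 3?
the red circle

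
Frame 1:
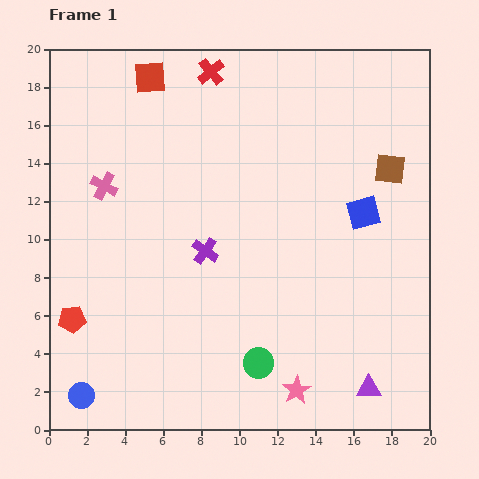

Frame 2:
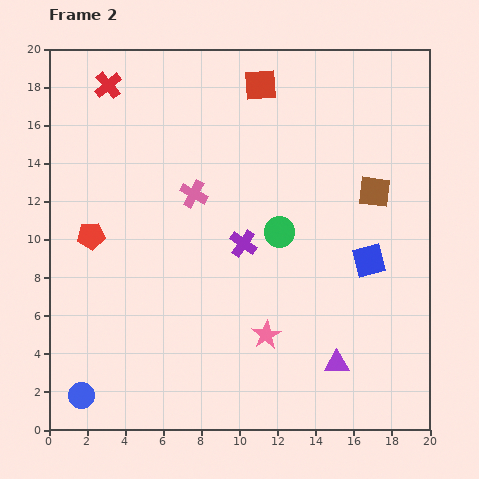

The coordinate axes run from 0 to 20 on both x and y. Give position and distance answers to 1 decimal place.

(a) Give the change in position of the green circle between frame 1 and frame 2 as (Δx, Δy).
(1.1, 6.9)

The green circle was at (11.0, 3.5) in frame 1 and (12.1, 10.4) in frame 2.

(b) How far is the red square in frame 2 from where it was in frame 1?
5.8

The red square moved from (5.3, 18.5) to (11.1, 18.1), a distance of √(5.8² + 0.4²) ≈ 5.8.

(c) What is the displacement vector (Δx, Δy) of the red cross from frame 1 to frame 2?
(-5.4, -0.7)

The red cross was at (8.5, 18.8) in frame 1 and (3.1, 18.1) in frame 2.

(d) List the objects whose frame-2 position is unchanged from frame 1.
the blue circle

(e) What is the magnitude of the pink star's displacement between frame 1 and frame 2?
3.3

The pink star moved from (13.0, 2.1) to (11.4, 5.0), a distance of √(1.6² + 2.9²) ≈ 3.3.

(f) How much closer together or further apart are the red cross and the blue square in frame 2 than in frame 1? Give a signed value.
+5.6

Distance in frame 1: 10.9. Distance in frame 2: 16.5.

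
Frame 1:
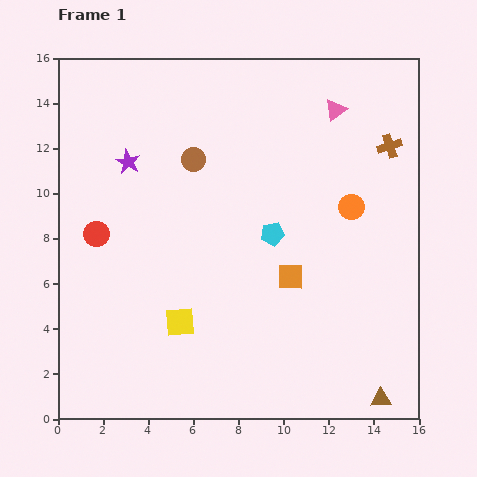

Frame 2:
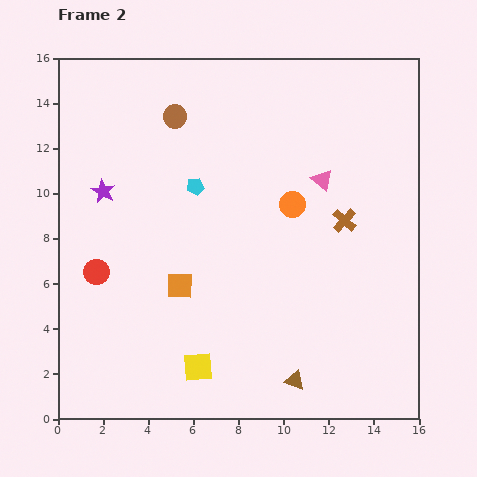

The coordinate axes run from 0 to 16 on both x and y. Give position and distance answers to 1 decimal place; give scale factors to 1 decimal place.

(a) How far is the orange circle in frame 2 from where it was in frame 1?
2.6

The orange circle moved from (13.0, 9.4) to (10.4, 9.5), a distance of √(2.6² + 0.1²) ≈ 2.6.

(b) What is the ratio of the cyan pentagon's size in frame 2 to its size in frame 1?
0.7×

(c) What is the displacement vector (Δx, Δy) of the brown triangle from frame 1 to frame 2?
(-3.8, 0.8)

The brown triangle was at (14.3, 0.9) in frame 1 and (10.5, 1.7) in frame 2.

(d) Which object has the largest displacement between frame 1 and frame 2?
the orange square

(moved 4.9; next 4.0)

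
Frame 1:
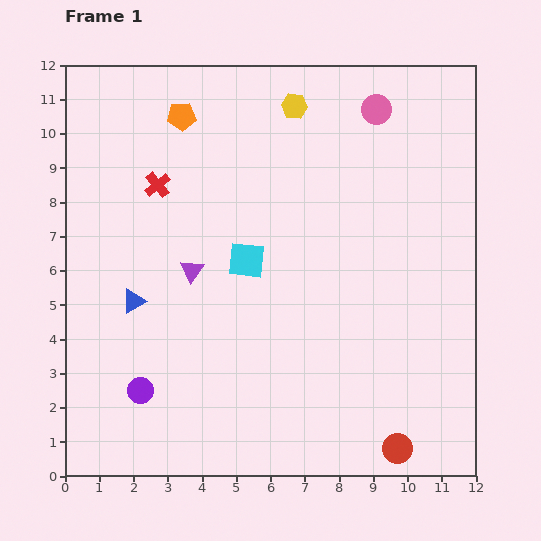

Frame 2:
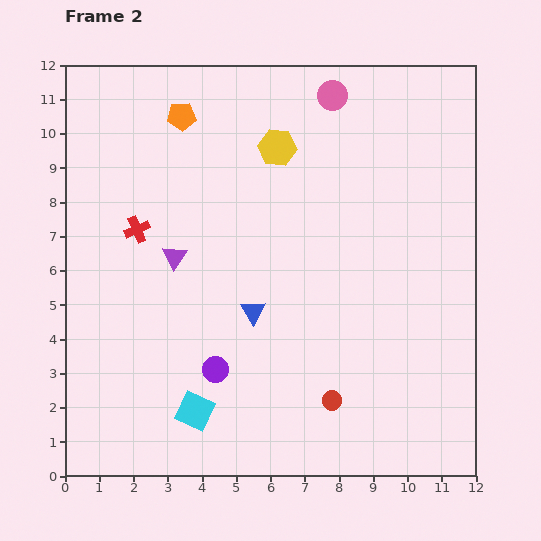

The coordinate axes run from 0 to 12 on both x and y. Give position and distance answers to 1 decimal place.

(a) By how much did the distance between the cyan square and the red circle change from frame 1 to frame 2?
-3.0

Distance in frame 1: 7.0. Distance in frame 2: 4.0.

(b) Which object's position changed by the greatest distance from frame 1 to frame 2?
the cyan square

(moved 4.6; next 3.5)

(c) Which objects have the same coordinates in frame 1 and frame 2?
the orange pentagon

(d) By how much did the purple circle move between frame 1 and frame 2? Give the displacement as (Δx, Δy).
(2.2, 0.6)

The purple circle was at (2.2, 2.5) in frame 1 and (4.4, 3.1) in frame 2.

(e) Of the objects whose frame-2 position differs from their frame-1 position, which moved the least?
the purple triangle

(moved 0.6)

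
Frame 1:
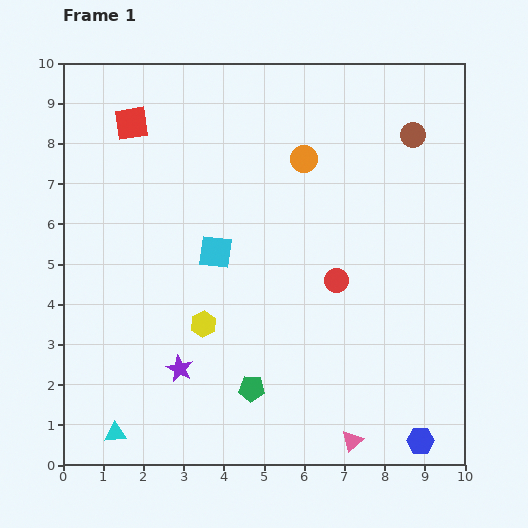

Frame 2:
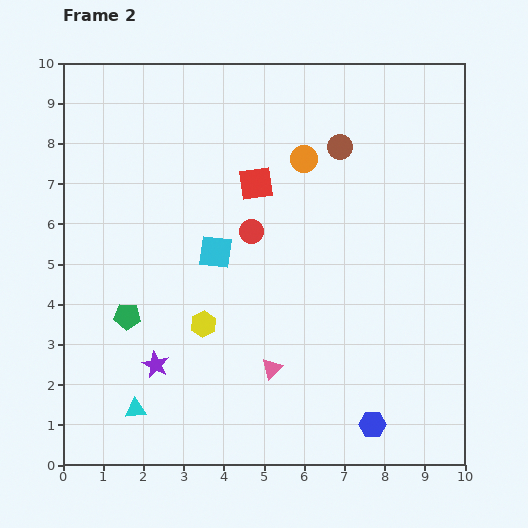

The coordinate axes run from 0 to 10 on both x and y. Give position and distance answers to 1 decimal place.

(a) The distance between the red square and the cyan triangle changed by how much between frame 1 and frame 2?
-1.3

Distance in frame 1: 7.7. Distance in frame 2: 6.4.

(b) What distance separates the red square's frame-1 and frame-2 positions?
3.4

The red square moved from (1.7, 8.5) to (4.8, 7.0), a distance of √(3.1² + 1.5²) ≈ 3.4.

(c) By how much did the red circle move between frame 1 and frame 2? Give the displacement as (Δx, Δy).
(-2.1, 1.2)

The red circle was at (6.8, 4.6) in frame 1 and (4.7, 5.8) in frame 2.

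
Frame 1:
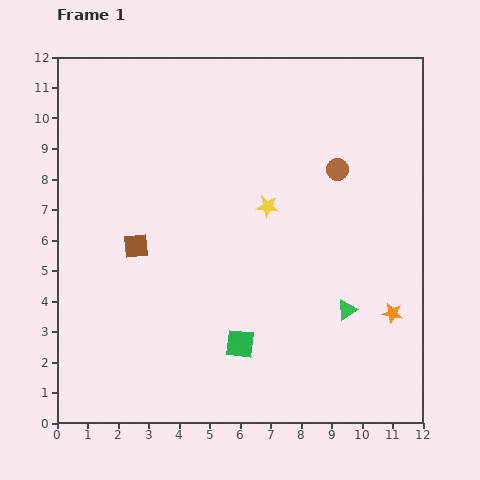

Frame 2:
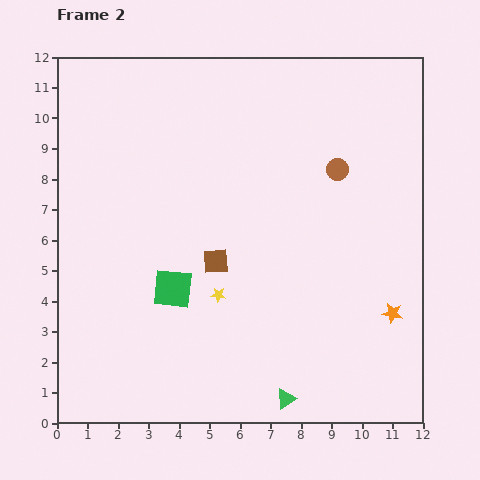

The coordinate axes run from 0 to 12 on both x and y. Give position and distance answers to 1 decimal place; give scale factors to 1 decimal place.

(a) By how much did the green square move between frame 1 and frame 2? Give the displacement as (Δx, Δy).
(-2.2, 1.8)

The green square was at (6.0, 2.6) in frame 1 and (3.8, 4.4) in frame 2.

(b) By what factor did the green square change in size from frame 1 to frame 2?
1.4×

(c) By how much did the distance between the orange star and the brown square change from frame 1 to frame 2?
-2.7

Distance in frame 1: 8.7. Distance in frame 2: 6.0.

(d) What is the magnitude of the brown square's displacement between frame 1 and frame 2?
2.6

The brown square moved from (2.6, 5.8) to (5.2, 5.3), a distance of √(2.6² + 0.5²) ≈ 2.6.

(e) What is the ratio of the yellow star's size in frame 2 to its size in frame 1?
0.7×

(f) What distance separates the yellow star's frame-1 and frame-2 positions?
3.3

The yellow star moved from (6.9, 7.1) to (5.3, 4.2), a distance of √(1.6² + 2.9²) ≈ 3.3.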